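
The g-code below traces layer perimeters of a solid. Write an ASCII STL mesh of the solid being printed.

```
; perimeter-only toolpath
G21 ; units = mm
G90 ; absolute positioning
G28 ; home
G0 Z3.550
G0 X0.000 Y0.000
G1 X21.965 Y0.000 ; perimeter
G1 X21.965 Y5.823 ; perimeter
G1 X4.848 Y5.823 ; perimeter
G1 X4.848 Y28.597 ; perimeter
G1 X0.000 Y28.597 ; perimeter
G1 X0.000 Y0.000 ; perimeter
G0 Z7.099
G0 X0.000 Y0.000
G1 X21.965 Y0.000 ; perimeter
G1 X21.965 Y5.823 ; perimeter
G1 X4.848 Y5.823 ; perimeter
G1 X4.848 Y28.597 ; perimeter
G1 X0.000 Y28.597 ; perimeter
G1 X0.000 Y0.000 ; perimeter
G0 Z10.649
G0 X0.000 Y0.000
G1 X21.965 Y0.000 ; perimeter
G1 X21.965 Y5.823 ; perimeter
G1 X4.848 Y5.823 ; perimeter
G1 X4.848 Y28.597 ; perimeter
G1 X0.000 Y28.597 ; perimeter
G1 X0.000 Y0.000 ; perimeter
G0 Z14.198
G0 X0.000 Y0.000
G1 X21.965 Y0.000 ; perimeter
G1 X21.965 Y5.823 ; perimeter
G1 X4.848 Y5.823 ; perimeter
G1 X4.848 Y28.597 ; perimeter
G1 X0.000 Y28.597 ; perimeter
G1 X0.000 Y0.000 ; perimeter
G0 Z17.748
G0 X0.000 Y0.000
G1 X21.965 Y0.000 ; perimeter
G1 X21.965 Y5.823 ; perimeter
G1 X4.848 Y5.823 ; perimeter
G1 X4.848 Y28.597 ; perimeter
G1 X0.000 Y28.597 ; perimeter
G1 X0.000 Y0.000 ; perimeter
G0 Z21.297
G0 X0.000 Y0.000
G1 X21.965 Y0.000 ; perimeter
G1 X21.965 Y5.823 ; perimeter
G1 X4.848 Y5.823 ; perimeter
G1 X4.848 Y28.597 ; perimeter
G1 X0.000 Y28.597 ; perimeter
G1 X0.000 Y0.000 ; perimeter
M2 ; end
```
solid part
  facet normal 0.0000 0.0000 -1.0000
    outer loop
      vertex 21.965 5.823 0.000
      vertex 21.965 0.000 0.000
      vertex 0.000 0.000 0.000
    endloop
  endfacet
  facet normal 0.0000 0.0000 -1.0000
    outer loop
      vertex 4.848 5.823 0.000
      vertex 21.965 5.823 0.000
      vertex 0.000 0.000 0.000
    endloop
  endfacet
  facet normal 0.0000 0.0000 -1.0000
    outer loop
      vertex 4.848 28.597 0.000
      vertex 4.848 5.823 0.000
      vertex 0.000 0.000 0.000
    endloop
  endfacet
  facet normal 0.0000 0.0000 -1.0000
    outer loop
      vertex 0.000 28.597 0.000
      vertex 4.848 28.597 0.000
      vertex 0.000 0.000 0.000
    endloop
  endfacet
  facet normal 0.0000 0.0000 1.0000
    outer loop
      vertex 0.000 0.000 21.297
      vertex 21.965 0.000 21.297
      vertex 21.965 5.823 21.297
    endloop
  endfacet
  facet normal 0.0000 0.0000 1.0000
    outer loop
      vertex 0.000 0.000 21.297
      vertex 21.965 5.823 21.297
      vertex 4.848 5.823 21.297
    endloop
  endfacet
  facet normal 0.0000 0.0000 1.0000
    outer loop
      vertex 0.000 0.000 21.297
      vertex 4.848 5.823 21.297
      vertex 4.848 28.597 21.297
    endloop
  endfacet
  facet normal 0.0000 0.0000 1.0000
    outer loop
      vertex 0.000 0.000 21.297
      vertex 4.848 28.597 21.297
      vertex 0.000 28.597 21.297
    endloop
  endfacet
  facet normal 0.0000 -1.0000 0.0000
    outer loop
      vertex 0.000 0.000 0.000
      vertex 21.965 0.000 0.000
      vertex 21.965 0.000 21.297
    endloop
  endfacet
  facet normal 0.0000 -1.0000 0.0000
    outer loop
      vertex 0.000 0.000 0.000
      vertex 21.965 0.000 21.297
      vertex 0.000 0.000 21.297
    endloop
  endfacet
  facet normal 1.0000 0.0000 0.0000
    outer loop
      vertex 21.965 0.000 0.000
      vertex 21.965 5.823 0.000
      vertex 21.965 5.823 21.297
    endloop
  endfacet
  facet normal 1.0000 0.0000 0.0000
    outer loop
      vertex 21.965 0.000 0.000
      vertex 21.965 5.823 21.297
      vertex 21.965 0.000 21.297
    endloop
  endfacet
  facet normal 0.0000 1.0000 0.0000
    outer loop
      vertex 21.965 5.823 0.000
      vertex 4.848 5.823 0.000
      vertex 4.848 5.823 21.297
    endloop
  endfacet
  facet normal 0.0000 1.0000 0.0000
    outer loop
      vertex 21.965 5.823 0.000
      vertex 4.848 5.823 21.297
      vertex 21.965 5.823 21.297
    endloop
  endfacet
  facet normal 1.0000 0.0000 0.0000
    outer loop
      vertex 4.848 5.823 0.000
      vertex 4.848 28.597 0.000
      vertex 4.848 28.597 21.297
    endloop
  endfacet
  facet normal 1.0000 0.0000 0.0000
    outer loop
      vertex 4.848 5.823 0.000
      vertex 4.848 28.597 21.297
      vertex 4.848 5.823 21.297
    endloop
  endfacet
  facet normal 0.0000 1.0000 0.0000
    outer loop
      vertex 4.848 28.597 0.000
      vertex 0.000 28.597 0.000
      vertex 0.000 28.597 21.297
    endloop
  endfacet
  facet normal 0.0000 1.0000 0.0000
    outer loop
      vertex 4.848 28.597 0.000
      vertex 0.000 28.597 21.297
      vertex 4.848 28.597 21.297
    endloop
  endfacet
  facet normal -1.0000 0.0000 0.0000
    outer loop
      vertex 0.000 28.597 0.000
      vertex 0.000 0.000 0.000
      vertex 0.000 0.000 21.297
    endloop
  endfacet
  facet normal -1.0000 0.0000 0.0000
    outer loop
      vertex 0.000 28.597 0.000
      vertex 0.000 0.000 21.297
      vertex 0.000 28.597 21.297
    endloop
  endfacet
endsolid part

The G0 Z moves step by Δz≈3.550 mm. Every layer's G1 loop is the same polygon, so the solid is a straight extrusion of it from z=0 to z≈21.3. Closing with flat bottom and top caps and triangulating gives 20 facets — an L-shaped prism: outer 22 × 28.6 mm, arm thicknesses ≈ 5.82 mm (horizontal) and 4.85 mm (vertical), extruded 21.3 mm in z.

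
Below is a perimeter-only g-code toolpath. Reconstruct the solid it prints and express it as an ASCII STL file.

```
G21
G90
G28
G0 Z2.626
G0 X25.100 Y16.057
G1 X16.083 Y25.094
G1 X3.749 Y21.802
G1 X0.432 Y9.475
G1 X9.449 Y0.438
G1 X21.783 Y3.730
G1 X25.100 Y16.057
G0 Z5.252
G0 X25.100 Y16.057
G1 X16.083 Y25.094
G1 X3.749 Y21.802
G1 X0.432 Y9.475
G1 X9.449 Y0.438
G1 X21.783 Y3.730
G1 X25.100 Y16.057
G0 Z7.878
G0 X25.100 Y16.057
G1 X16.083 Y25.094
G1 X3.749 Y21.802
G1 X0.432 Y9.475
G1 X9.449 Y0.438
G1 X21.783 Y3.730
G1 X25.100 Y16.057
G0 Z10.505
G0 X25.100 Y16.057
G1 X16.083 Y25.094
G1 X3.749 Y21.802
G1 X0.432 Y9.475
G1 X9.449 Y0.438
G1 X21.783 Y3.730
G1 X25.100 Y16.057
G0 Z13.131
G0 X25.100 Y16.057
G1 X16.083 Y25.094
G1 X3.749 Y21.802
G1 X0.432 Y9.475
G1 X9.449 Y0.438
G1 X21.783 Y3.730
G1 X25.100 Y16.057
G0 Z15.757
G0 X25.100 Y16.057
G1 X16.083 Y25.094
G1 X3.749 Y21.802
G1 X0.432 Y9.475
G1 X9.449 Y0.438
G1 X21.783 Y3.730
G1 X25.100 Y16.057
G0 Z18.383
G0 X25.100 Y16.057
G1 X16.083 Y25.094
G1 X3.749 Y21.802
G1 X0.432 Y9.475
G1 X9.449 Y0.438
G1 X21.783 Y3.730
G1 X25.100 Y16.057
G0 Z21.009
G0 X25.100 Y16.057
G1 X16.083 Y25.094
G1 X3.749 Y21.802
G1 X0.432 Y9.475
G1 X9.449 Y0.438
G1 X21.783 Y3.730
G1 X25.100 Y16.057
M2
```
solid part
  facet normal 0.0000 0.0000 -1.0000
    outer loop
      vertex 3.749 21.802 0.000
      vertex 16.083 25.094 0.000
      vertex 25.100 16.057 0.000
    endloop
  endfacet
  facet normal 0.0000 0.0000 -1.0000
    outer loop
      vertex 0.432 9.475 0.000
      vertex 3.749 21.802 0.000
      vertex 25.100 16.057 0.000
    endloop
  endfacet
  facet normal 0.0000 0.0000 -1.0000
    outer loop
      vertex 9.449 0.438 0.000
      vertex 0.432 9.475 0.000
      vertex 25.100 16.057 0.000
    endloop
  endfacet
  facet normal 0.0000 0.0000 -1.0000
    outer loop
      vertex 21.783 3.730 0.000
      vertex 9.449 0.438 0.000
      vertex 25.100 16.057 0.000
    endloop
  endfacet
  facet normal 0.0000 0.0000 1.0000
    outer loop
      vertex 25.100 16.057 21.009
      vertex 16.083 25.094 21.009
      vertex 3.749 21.802 21.009
    endloop
  endfacet
  facet normal 0.0000 0.0000 1.0000
    outer loop
      vertex 25.100 16.057 21.009
      vertex 3.749 21.802 21.009
      vertex 0.432 9.475 21.009
    endloop
  endfacet
  facet normal 0.0000 0.0000 1.0000
    outer loop
      vertex 25.100 16.057 21.009
      vertex 0.432 9.475 21.009
      vertex 9.449 0.438 21.009
    endloop
  endfacet
  facet normal 0.0000 0.0000 1.0000
    outer loop
      vertex 25.100 16.057 21.009
      vertex 9.449 0.438 21.009
      vertex 21.783 3.730 21.009
    endloop
  endfacet
  facet normal 0.7079 0.7063 0.0000
    outer loop
      vertex 25.100 16.057 0.000
      vertex 16.083 25.094 0.000
      vertex 16.083 25.094 21.009
    endloop
  endfacet
  facet normal 0.7079 0.7063 0.0000
    outer loop
      vertex 25.100 16.057 0.000
      vertex 16.083 25.094 21.009
      vertex 25.100 16.057 21.009
    endloop
  endfacet
  facet normal -0.2579 0.9662 0.0000
    outer loop
      vertex 16.083 25.094 0.000
      vertex 3.749 21.802 0.000
      vertex 3.749 21.802 21.009
    endloop
  endfacet
  facet normal -0.2579 0.9662 0.0000
    outer loop
      vertex 16.083 25.094 0.000
      vertex 3.749 21.802 21.009
      vertex 16.083 25.094 21.009
    endloop
  endfacet
  facet normal -0.9657 0.2598 0.0000
    outer loop
      vertex 3.749 21.802 0.000
      vertex 0.432 9.475 0.000
      vertex 0.432 9.475 21.009
    endloop
  endfacet
  facet normal -0.9657 0.2598 0.0000
    outer loop
      vertex 3.749 21.802 0.000
      vertex 0.432 9.475 21.009
      vertex 3.749 21.802 21.009
    endloop
  endfacet
  facet normal -0.7079 -0.7063 0.0000
    outer loop
      vertex 0.432 9.475 0.000
      vertex 9.449 0.438 0.000
      vertex 9.449 0.438 21.009
    endloop
  endfacet
  facet normal -0.7079 -0.7063 0.0000
    outer loop
      vertex 0.432 9.475 0.000
      vertex 9.449 0.438 21.009
      vertex 0.432 9.475 21.009
    endloop
  endfacet
  facet normal 0.2579 -0.9662 0.0000
    outer loop
      vertex 9.449 0.438 0.000
      vertex 21.783 3.730 0.000
      vertex 21.783 3.730 21.009
    endloop
  endfacet
  facet normal 0.2579 -0.9662 0.0000
    outer loop
      vertex 9.449 0.438 0.000
      vertex 21.783 3.730 21.009
      vertex 9.449 0.438 21.009
    endloop
  endfacet
  facet normal 0.9657 -0.2598 0.0000
    outer loop
      vertex 21.783 3.730 0.000
      vertex 25.100 16.057 0.000
      vertex 25.100 16.057 21.009
    endloop
  endfacet
  facet normal 0.9657 -0.2598 0.0000
    outer loop
      vertex 21.783 3.730 0.000
      vertex 25.100 16.057 21.009
      vertex 21.783 3.730 21.009
    endloop
  endfacet
endsolid part

The G0 Z moves step by Δz≈2.626 mm. Every layer's G1 loop is the same polygon, so the solid is a straight extrusion of it from z=0 to z≈21. Closing with flat bottom and top caps and triangulating gives 20 facets — a regular 6-sided prism (a cylinder approximated with 6 flat sides), circumscribed radius ≈ 12.8 mm, height ≈ 21 mm.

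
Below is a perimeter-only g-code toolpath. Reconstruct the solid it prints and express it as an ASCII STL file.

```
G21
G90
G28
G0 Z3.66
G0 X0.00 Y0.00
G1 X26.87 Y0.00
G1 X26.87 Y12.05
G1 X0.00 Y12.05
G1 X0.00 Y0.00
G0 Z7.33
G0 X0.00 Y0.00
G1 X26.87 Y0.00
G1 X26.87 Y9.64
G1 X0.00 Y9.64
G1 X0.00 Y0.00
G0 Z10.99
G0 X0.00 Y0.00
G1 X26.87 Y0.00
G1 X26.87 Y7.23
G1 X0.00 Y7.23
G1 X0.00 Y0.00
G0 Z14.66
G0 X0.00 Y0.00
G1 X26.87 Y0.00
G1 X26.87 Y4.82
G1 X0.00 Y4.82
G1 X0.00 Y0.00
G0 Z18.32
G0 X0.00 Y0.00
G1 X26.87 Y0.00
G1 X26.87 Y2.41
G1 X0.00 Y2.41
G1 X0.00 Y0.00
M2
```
solid part
  facet normal 0.0000 0.0000 -1.0000
    outer loop
      vertex 26.87 14.46 0.00
      vertex 26.87 0.00 0.00
      vertex 0.00 0.00 0.00
    endloop
  endfacet
  facet normal 0.0000 0.0000 -1.0000
    outer loop
      vertex 0.00 14.46 0.00
      vertex 26.87 14.46 0.00
      vertex 0.00 0.00 0.00
    endloop
  endfacet
  facet normal 0.0000 -1.0000 0.0000
    outer loop
      vertex 0.00 0.00 0.00
      vertex 26.87 0.00 0.00
      vertex 26.87 0.00 21.99
    endloop
  endfacet
  facet normal 0.0000 -1.0000 0.0000
    outer loop
      vertex 0.00 0.00 0.00
      vertex 26.87 0.00 21.99
      vertex 0.00 0.00 21.99
    endloop
  endfacet
  facet normal 0.0000 0.8355 0.5494
    outer loop
      vertex 0.00 0.00 21.99
      vertex 26.87 0.00 21.99
      vertex 26.87 14.46 0.00
    endloop
  endfacet
  facet normal 0.0000 0.8355 0.5494
    outer loop
      vertex 0.00 0.00 21.99
      vertex 26.87 14.46 0.00
      vertex 0.00 14.46 0.00
    endloop
  endfacet
  facet normal -1.0000 0.0000 0.0000
    outer loop
      vertex 0.00 0.00 21.99
      vertex 0.00 14.46 0.00
      vertex 0.00 0.00 0.00
    endloop
  endfacet
  facet normal 1.0000 0.0000 0.0000
    outer loop
      vertex 26.87 0.00 0.00
      vertex 26.87 14.46 0.00
      vertex 26.87 0.00 21.99
    endloop
  endfacet
endsolid part

The G0 Z moves step by Δz≈3.66 mm. The G1 loops shrink linearly with z, so the solid tapers from its base footprint up to z≈22. Closing with a flat bottom cap and the tapered top and triangulating gives 8 facets — a wedge (ramp): 26.9 × 14.5 mm base, rising to 22 mm along the y=0 edge and sloping linearly to z=0 at y=14.5.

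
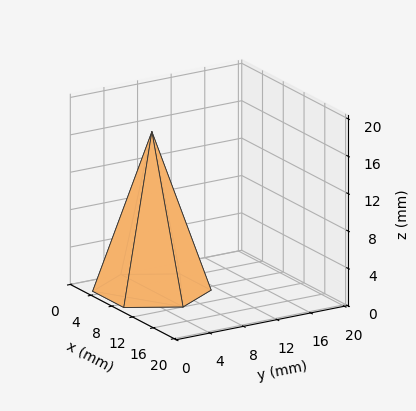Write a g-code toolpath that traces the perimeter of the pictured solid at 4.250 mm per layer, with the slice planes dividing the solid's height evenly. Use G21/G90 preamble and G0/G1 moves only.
Reading the render: the shape is a regular 6-sided pyramid, base circumscribed radius ≈ 6 mm, apex at z ≈ 17 mm (dimensions read to the nearest mm from the axis ticks). For the g-code, the solid's height is divided into equal slices at the stated Δz and each level perimeter traced with G1 moves after a G0 lift.

; perimeter-only toolpath
G21 ; units = mm
G90 ; absolute positioning
G28 ; home
; layer 1
G0 Z4.250
G0 X10.500 Y6.000
G1 X8.250 Y9.897
G1 X3.750 Y9.897
G1 X1.500 Y6.000
G1 X3.750 Y2.103
G1 X8.250 Y2.103
G1 X10.500 Y6.000
; layer 2
G0 Z8.500
G0 X9.000 Y6.000
G1 X7.500 Y8.598
G1 X4.500 Y8.598
G1 X3.000 Y6.000
G1 X4.500 Y3.402
G1 X7.500 Y3.402
G1 X9.000 Y6.000
; layer 3
G0 Z12.750
G0 X7.500 Y6.000
G1 X6.750 Y7.299
G1 X5.250 Y7.299
G1 X4.500 Y6.000
G1 X5.250 Y4.701
G1 X6.750 Y4.701
G1 X7.500 Y6.000
M2 ; end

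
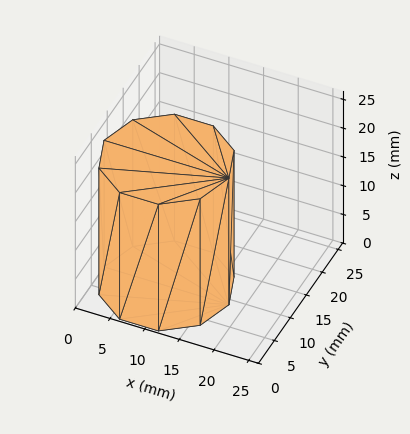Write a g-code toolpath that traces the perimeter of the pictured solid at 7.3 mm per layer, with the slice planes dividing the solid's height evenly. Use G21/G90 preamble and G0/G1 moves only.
Reading the render: the shape is a regular 10-sided prism (a cylinder approximated with 10 flat sides), circumscribed radius ≈ 9 mm, height ≈ 22 mm (dimensions read to the nearest mm from the axis ticks). For the g-code, the solid's height is divided into equal slices at the stated Δz and each level perimeter traced with G1 moves after a G0 lift.

; perimeter-only toolpath
G21 ; units = mm
G90 ; absolute positioning
G28 ; home
; layer 1
G0 Z7.3
G0 X18.0 Y9.0
G1 X16.3 Y14.3
G1 X11.8 Y17.6
G1 X6.2 Y17.6
G1 X1.7 Y14.3
G1 X0.0 Y9.0
G1 X1.7 Y3.7
G1 X6.2 Y0.4
G1 X11.8 Y0.4
G1 X16.3 Y3.7
G1 X18.0 Y9.0
; layer 2
G0 Z14.7
G0 X18.0 Y9.0
G1 X16.3 Y14.3
G1 X11.8 Y17.6
G1 X6.2 Y17.6
G1 X1.7 Y14.3
G1 X0.0 Y9.0
G1 X1.7 Y3.7
G1 X6.2 Y0.4
G1 X11.8 Y0.4
G1 X16.3 Y3.7
G1 X18.0 Y9.0
; layer 3
G0 Z22.0
G0 X18.0 Y9.0
G1 X16.3 Y14.3
G1 X11.8 Y17.6
G1 X6.2 Y17.6
G1 X1.7 Y14.3
G1 X0.0 Y9.0
G1 X1.7 Y3.7
G1 X6.2 Y0.4
G1 X11.8 Y0.4
G1 X16.3 Y3.7
G1 X18.0 Y9.0
M2 ; end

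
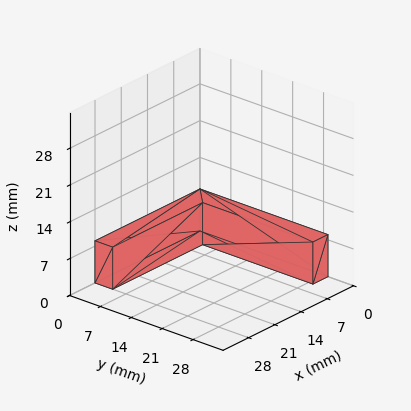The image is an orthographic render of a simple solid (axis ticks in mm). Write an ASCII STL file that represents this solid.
Reading the render: the shape is an L-shaped prism: outer 28 × 29 mm, arm thicknesses ≈ 4 mm (horizontal) and 4 mm (vertical), extruded 8 mm in z (dimensions read to the nearest mm from the axis ticks). For the STL, each face is triangulated and given an outward normal.

solid part
  facet normal 0.0000 0.0000 -1.0000
    outer loop
      vertex 28.0 4.0 0.0
      vertex 28.0 0.0 0.0
      vertex 0.0 0.0 0.0
    endloop
  endfacet
  facet normal 0.0000 0.0000 -1.0000
    outer loop
      vertex 4.0 4.0 0.0
      vertex 28.0 4.0 0.0
      vertex 0.0 0.0 0.0
    endloop
  endfacet
  facet normal 0.0000 0.0000 -1.0000
    outer loop
      vertex 4.0 29.0 0.0
      vertex 4.0 4.0 0.0
      vertex 0.0 0.0 0.0
    endloop
  endfacet
  facet normal 0.0000 0.0000 -1.0000
    outer loop
      vertex 0.0 29.0 0.0
      vertex 4.0 29.0 0.0
      vertex 0.0 0.0 0.0
    endloop
  endfacet
  facet normal 0.0000 0.0000 1.0000
    outer loop
      vertex 0.0 0.0 8.0
      vertex 28.0 0.0 8.0
      vertex 28.0 4.0 8.0
    endloop
  endfacet
  facet normal 0.0000 0.0000 1.0000
    outer loop
      vertex 0.0 0.0 8.0
      vertex 28.0 4.0 8.0
      vertex 4.0 4.0 8.0
    endloop
  endfacet
  facet normal 0.0000 0.0000 1.0000
    outer loop
      vertex 0.0 0.0 8.0
      vertex 4.0 4.0 8.0
      vertex 4.0 29.0 8.0
    endloop
  endfacet
  facet normal 0.0000 0.0000 1.0000
    outer loop
      vertex 0.0 0.0 8.0
      vertex 4.0 29.0 8.0
      vertex 0.0 29.0 8.0
    endloop
  endfacet
  facet normal 0.0000 -1.0000 0.0000
    outer loop
      vertex 0.0 0.0 0.0
      vertex 28.0 0.0 0.0
      vertex 28.0 0.0 8.0
    endloop
  endfacet
  facet normal 0.0000 -1.0000 0.0000
    outer loop
      vertex 0.0 0.0 0.0
      vertex 28.0 0.0 8.0
      vertex 0.0 0.0 8.0
    endloop
  endfacet
  facet normal 1.0000 0.0000 0.0000
    outer loop
      vertex 28.0 0.0 0.0
      vertex 28.0 4.0 0.0
      vertex 28.0 4.0 8.0
    endloop
  endfacet
  facet normal 1.0000 0.0000 0.0000
    outer loop
      vertex 28.0 0.0 0.0
      vertex 28.0 4.0 8.0
      vertex 28.0 0.0 8.0
    endloop
  endfacet
  facet normal 0.0000 1.0000 0.0000
    outer loop
      vertex 28.0 4.0 0.0
      vertex 4.0 4.0 0.0
      vertex 4.0 4.0 8.0
    endloop
  endfacet
  facet normal 0.0000 1.0000 0.0000
    outer loop
      vertex 28.0 4.0 0.0
      vertex 4.0 4.0 8.0
      vertex 28.0 4.0 8.0
    endloop
  endfacet
  facet normal 1.0000 0.0000 0.0000
    outer loop
      vertex 4.0 4.0 0.0
      vertex 4.0 29.0 0.0
      vertex 4.0 29.0 8.0
    endloop
  endfacet
  facet normal 1.0000 0.0000 0.0000
    outer loop
      vertex 4.0 4.0 0.0
      vertex 4.0 29.0 8.0
      vertex 4.0 4.0 8.0
    endloop
  endfacet
  facet normal 0.0000 1.0000 0.0000
    outer loop
      vertex 4.0 29.0 0.0
      vertex 0.0 29.0 0.0
      vertex 0.0 29.0 8.0
    endloop
  endfacet
  facet normal 0.0000 1.0000 0.0000
    outer loop
      vertex 4.0 29.0 0.0
      vertex 0.0 29.0 8.0
      vertex 4.0 29.0 8.0
    endloop
  endfacet
  facet normal -1.0000 0.0000 0.0000
    outer loop
      vertex 0.0 29.0 0.0
      vertex 0.0 0.0 0.0
      vertex 0.0 0.0 8.0
    endloop
  endfacet
  facet normal -1.0000 0.0000 0.0000
    outer loop
      vertex 0.0 29.0 0.0
      vertex 0.0 0.0 8.0
      vertex 0.0 29.0 8.0
    endloop
  endfacet
endsolid part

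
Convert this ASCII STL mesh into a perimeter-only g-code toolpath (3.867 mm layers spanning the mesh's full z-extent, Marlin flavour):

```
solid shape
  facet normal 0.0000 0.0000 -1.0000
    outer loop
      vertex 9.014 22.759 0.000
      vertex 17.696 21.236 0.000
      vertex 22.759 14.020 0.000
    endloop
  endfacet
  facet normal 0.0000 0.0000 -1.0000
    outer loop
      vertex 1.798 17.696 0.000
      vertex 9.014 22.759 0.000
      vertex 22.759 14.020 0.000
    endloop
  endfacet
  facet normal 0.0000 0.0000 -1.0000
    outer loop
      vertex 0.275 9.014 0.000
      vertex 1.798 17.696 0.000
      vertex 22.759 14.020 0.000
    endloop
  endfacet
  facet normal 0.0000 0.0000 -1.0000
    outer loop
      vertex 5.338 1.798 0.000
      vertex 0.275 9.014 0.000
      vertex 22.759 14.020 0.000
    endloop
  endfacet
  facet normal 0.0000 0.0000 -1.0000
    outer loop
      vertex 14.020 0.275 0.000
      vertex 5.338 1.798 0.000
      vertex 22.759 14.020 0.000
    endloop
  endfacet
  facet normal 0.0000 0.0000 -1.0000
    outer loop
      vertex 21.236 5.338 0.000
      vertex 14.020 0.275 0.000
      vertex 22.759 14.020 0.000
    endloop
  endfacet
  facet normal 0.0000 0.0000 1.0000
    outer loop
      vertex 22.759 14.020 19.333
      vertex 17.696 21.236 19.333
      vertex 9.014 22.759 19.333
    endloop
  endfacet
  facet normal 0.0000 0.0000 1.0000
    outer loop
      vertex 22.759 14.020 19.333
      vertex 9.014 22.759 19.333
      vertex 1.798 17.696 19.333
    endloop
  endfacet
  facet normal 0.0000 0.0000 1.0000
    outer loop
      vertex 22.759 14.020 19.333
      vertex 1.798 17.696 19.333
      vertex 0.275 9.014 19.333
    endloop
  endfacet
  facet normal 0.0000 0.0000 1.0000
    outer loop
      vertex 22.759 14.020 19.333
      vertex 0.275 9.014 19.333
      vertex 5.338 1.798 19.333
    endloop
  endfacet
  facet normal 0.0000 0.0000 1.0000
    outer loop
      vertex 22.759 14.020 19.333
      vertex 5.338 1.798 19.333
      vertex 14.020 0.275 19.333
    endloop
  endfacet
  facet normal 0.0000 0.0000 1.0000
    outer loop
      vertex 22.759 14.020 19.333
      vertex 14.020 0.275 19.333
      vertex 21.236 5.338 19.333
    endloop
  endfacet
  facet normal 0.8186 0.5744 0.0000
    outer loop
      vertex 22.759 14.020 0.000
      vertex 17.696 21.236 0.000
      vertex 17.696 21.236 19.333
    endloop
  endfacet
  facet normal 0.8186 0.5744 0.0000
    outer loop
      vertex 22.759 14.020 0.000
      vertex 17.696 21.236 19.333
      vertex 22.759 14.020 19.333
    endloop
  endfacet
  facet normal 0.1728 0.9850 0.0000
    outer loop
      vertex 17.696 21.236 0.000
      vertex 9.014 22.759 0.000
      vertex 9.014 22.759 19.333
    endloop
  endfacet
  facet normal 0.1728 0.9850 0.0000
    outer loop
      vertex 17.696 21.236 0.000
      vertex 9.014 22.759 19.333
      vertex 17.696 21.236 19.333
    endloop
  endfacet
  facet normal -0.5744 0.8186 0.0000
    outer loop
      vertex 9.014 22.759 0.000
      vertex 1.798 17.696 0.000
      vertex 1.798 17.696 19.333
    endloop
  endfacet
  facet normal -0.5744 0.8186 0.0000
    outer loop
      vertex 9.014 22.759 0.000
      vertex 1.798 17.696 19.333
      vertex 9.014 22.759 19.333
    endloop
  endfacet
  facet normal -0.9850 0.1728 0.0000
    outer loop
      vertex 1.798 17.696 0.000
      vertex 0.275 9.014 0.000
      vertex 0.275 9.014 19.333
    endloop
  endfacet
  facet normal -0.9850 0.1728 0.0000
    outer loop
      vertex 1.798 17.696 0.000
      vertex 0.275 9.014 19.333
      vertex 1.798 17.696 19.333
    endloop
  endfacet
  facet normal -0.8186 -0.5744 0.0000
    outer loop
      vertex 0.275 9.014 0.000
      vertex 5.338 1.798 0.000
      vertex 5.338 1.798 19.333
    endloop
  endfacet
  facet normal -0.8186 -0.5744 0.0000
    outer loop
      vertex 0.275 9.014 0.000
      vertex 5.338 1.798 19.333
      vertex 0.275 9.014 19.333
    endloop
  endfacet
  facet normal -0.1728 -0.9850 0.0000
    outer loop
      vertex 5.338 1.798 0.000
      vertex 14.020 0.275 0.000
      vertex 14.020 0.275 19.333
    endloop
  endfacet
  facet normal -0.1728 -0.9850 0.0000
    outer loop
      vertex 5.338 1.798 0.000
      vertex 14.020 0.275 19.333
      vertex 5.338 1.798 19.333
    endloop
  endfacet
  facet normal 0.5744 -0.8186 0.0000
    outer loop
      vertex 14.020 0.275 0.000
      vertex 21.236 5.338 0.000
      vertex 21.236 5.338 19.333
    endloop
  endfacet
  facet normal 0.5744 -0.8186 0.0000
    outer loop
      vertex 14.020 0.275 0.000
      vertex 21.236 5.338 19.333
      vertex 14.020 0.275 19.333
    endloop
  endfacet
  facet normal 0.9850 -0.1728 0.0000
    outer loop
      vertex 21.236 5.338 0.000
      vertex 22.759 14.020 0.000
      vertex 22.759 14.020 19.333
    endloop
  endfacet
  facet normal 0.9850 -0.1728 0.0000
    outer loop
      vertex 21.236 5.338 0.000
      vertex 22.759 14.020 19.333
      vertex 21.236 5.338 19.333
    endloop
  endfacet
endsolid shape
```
; perimeter-only toolpath
G21 ; units = mm
G90 ; absolute positioning
G28 ; home
; layer 1
G0 Z3.867
G0 X22.759 Y14.020
G1 X17.696 Y21.236
G1 X9.014 Y22.759
G1 X1.798 Y17.696
G1 X0.275 Y9.014
G1 X5.338 Y1.798
G1 X14.020 Y0.275
G1 X21.236 Y5.338
G1 X22.759 Y14.020
; layer 2
G0 Z7.733
G0 X22.759 Y14.020
G1 X17.696 Y21.236
G1 X9.014 Y22.759
G1 X1.798 Y17.696
G1 X0.275 Y9.014
G1 X5.338 Y1.798
G1 X14.020 Y0.275
G1 X21.236 Y5.338
G1 X22.759 Y14.020
; layer 3
G0 Z11.600
G0 X22.759 Y14.020
G1 X17.696 Y21.236
G1 X9.014 Y22.759
G1 X1.798 Y17.696
G1 X0.275 Y9.014
G1 X5.338 Y1.798
G1 X14.020 Y0.275
G1 X21.236 Y5.338
G1 X22.759 Y14.020
; layer 4
G0 Z15.466
G0 X22.759 Y14.020
G1 X17.696 Y21.236
G1 X9.014 Y22.759
G1 X1.798 Y17.696
G1 X0.275 Y9.014
G1 X5.338 Y1.798
G1 X14.020 Y0.275
G1 X21.236 Y5.338
G1 X22.759 Y14.020
; layer 5
G0 Z19.333
G0 X22.759 Y14.020
G1 X17.696 Y21.236
G1 X9.014 Y22.759
G1 X1.798 Y17.696
G1 X0.275 Y9.014
G1 X5.338 Y1.798
G1 X14.020 Y0.275
G1 X21.236 Y5.338
G1 X22.759 Y14.020
M2 ; end

The solid is a regular 8-sided prism (a cylinder approximated with 8 flat sides), circumscribed radius ≈ 11.5 mm, height ≈ 19.3 mm. Slicing at Δz = 3.867 mm — 5 equal slices spanning the solid's height, so layer i sits at z = i·h/5 — gives 5 non-empty perimeters. Each is a 8-segment closed polygon; G0 lifts to the layer z and rapids to the start vertex, then G1 traces the edges.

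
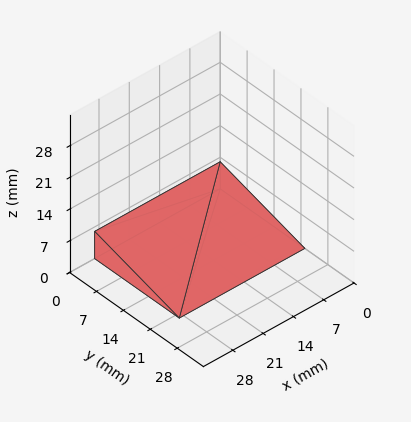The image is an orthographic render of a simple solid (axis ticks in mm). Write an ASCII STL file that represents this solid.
Reading the render: the shape is a wedge (ramp): 29 × 22 mm base, rising to 6 mm along the y=0 edge and sloping linearly to z=0 at y=22 (dimensions read to the nearest mm from the axis ticks). For the STL, each face is triangulated and given an outward normal.

solid part
  facet normal 0.0000 0.0000 -1.0000
    outer loop
      vertex 29.000 22.000 0.000
      vertex 29.000 0.000 0.000
      vertex 0.000 0.000 0.000
    endloop
  endfacet
  facet normal 0.0000 0.0000 -1.0000
    outer loop
      vertex 0.000 22.000 0.000
      vertex 29.000 22.000 0.000
      vertex 0.000 0.000 0.000
    endloop
  endfacet
  facet normal 0.0000 -1.0000 0.0000
    outer loop
      vertex 0.000 0.000 0.000
      vertex 29.000 0.000 0.000
      vertex 29.000 0.000 6.000
    endloop
  endfacet
  facet normal 0.0000 -1.0000 0.0000
    outer loop
      vertex 0.000 0.000 0.000
      vertex 29.000 0.000 6.000
      vertex 0.000 0.000 6.000
    endloop
  endfacet
  facet normal 0.0000 0.2631 0.9648
    outer loop
      vertex 0.000 0.000 6.000
      vertex 29.000 0.000 6.000
      vertex 29.000 22.000 0.000
    endloop
  endfacet
  facet normal 0.0000 0.2631 0.9648
    outer loop
      vertex 0.000 0.000 6.000
      vertex 29.000 22.000 0.000
      vertex 0.000 22.000 0.000
    endloop
  endfacet
  facet normal -1.0000 0.0000 0.0000
    outer loop
      vertex 0.000 0.000 6.000
      vertex 0.000 22.000 0.000
      vertex 0.000 0.000 0.000
    endloop
  endfacet
  facet normal 1.0000 0.0000 0.0000
    outer loop
      vertex 29.000 0.000 0.000
      vertex 29.000 22.000 0.000
      vertex 29.000 0.000 6.000
    endloop
  endfacet
endsolid part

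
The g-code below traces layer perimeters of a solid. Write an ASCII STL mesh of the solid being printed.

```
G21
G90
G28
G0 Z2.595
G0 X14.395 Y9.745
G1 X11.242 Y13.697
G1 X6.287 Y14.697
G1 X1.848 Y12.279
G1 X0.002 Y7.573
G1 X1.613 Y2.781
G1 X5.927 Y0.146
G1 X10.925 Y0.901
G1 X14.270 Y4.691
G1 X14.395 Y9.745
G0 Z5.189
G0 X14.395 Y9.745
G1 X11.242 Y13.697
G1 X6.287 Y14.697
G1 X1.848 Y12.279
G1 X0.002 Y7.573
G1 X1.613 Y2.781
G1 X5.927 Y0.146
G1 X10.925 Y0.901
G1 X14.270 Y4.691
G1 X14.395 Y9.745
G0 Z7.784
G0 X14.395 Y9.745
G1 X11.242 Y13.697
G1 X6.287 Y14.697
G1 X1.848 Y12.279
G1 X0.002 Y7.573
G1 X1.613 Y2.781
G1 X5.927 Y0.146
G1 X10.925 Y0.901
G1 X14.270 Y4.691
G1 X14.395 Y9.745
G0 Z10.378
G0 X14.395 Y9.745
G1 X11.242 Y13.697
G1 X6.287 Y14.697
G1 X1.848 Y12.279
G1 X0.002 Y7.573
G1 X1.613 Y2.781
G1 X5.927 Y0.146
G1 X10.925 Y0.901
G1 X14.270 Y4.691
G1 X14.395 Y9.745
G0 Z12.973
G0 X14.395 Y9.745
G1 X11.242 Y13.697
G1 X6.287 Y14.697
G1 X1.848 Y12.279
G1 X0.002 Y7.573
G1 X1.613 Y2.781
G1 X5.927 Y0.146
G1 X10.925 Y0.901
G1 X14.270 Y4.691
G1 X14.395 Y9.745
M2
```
solid part
  facet normal 0.0000 0.0000 -1.0000
    outer loop
      vertex 6.287 14.697 0.000
      vertex 11.242 13.697 0.000
      vertex 14.395 9.745 0.000
    endloop
  endfacet
  facet normal 0.0000 0.0000 -1.0000
    outer loop
      vertex 1.848 12.279 0.000
      vertex 6.287 14.697 0.000
      vertex 14.395 9.745 0.000
    endloop
  endfacet
  facet normal 0.0000 0.0000 -1.0000
    outer loop
      vertex 0.002 7.573 0.000
      vertex 1.848 12.279 0.000
      vertex 14.395 9.745 0.000
    endloop
  endfacet
  facet normal 0.0000 0.0000 -1.0000
    outer loop
      vertex 1.613 2.781 0.000
      vertex 0.002 7.573 0.000
      vertex 14.395 9.745 0.000
    endloop
  endfacet
  facet normal 0.0000 0.0000 -1.0000
    outer loop
      vertex 5.927 0.146 0.000
      vertex 1.613 2.781 0.000
      vertex 14.395 9.745 0.000
    endloop
  endfacet
  facet normal 0.0000 0.0000 -1.0000
    outer loop
      vertex 10.925 0.901 0.000
      vertex 5.927 0.146 0.000
      vertex 14.395 9.745 0.000
    endloop
  endfacet
  facet normal 0.0000 0.0000 -1.0000
    outer loop
      vertex 14.270 4.691 0.000
      vertex 10.925 0.901 0.000
      vertex 14.395 9.745 0.000
    endloop
  endfacet
  facet normal 0.0000 0.0000 1.0000
    outer loop
      vertex 14.395 9.745 12.973
      vertex 11.242 13.697 12.973
      vertex 6.287 14.697 12.973
    endloop
  endfacet
  facet normal 0.0000 0.0000 1.0000
    outer loop
      vertex 14.395 9.745 12.973
      vertex 6.287 14.697 12.973
      vertex 1.848 12.279 12.973
    endloop
  endfacet
  facet normal 0.0000 0.0000 1.0000
    outer loop
      vertex 14.395 9.745 12.973
      vertex 1.848 12.279 12.973
      vertex 0.002 7.573 12.973
    endloop
  endfacet
  facet normal 0.0000 0.0000 1.0000
    outer loop
      vertex 14.395 9.745 12.973
      vertex 0.002 7.573 12.973
      vertex 1.613 2.781 12.973
    endloop
  endfacet
  facet normal 0.0000 0.0000 1.0000
    outer loop
      vertex 14.395 9.745 12.973
      vertex 1.613 2.781 12.973
      vertex 5.927 0.146 12.973
    endloop
  endfacet
  facet normal 0.0000 0.0000 1.0000
    outer loop
      vertex 14.395 9.745 12.973
      vertex 5.927 0.146 12.973
      vertex 10.925 0.901 12.973
    endloop
  endfacet
  facet normal 0.0000 0.0000 1.0000
    outer loop
      vertex 14.395 9.745 12.973
      vertex 10.925 0.901 12.973
      vertex 14.270 4.691 12.973
    endloop
  endfacet
  facet normal 0.7817 0.6237 0.0000
    outer loop
      vertex 14.395 9.745 0.000
      vertex 11.242 13.697 0.000
      vertex 11.242 13.697 12.973
    endloop
  endfacet
  facet normal 0.7817 0.6237 0.0000
    outer loop
      vertex 14.395 9.745 0.000
      vertex 11.242 13.697 12.973
      vertex 14.395 9.745 12.973
    endloop
  endfacet
  facet normal 0.1978 0.9802 0.0000
    outer loop
      vertex 11.242 13.697 0.000
      vertex 6.287 14.697 0.000
      vertex 6.287 14.697 12.973
    endloop
  endfacet
  facet normal 0.1978 0.9802 0.0000
    outer loop
      vertex 11.242 13.697 0.000
      vertex 6.287 14.697 12.973
      vertex 11.242 13.697 12.973
    endloop
  endfacet
  facet normal -0.4784 0.8782 0.0000
    outer loop
      vertex 6.287 14.697 0.000
      vertex 1.848 12.279 0.000
      vertex 1.848 12.279 12.973
    endloop
  endfacet
  facet normal -0.4784 0.8782 0.0000
    outer loop
      vertex 6.287 14.697 0.000
      vertex 1.848 12.279 12.973
      vertex 6.287 14.697 12.973
    endloop
  endfacet
  facet normal -0.9309 0.3652 0.0000
    outer loop
      vertex 1.848 12.279 0.000
      vertex 0.002 7.573 0.000
      vertex 0.002 7.573 12.973
    endloop
  endfacet
  facet normal -0.9309 0.3652 0.0000
    outer loop
      vertex 1.848 12.279 0.000
      vertex 0.002 7.573 12.973
      vertex 1.848 12.279 12.973
    endloop
  endfacet
  facet normal -0.9479 -0.3187 0.0000
    outer loop
      vertex 0.002 7.573 0.000
      vertex 1.613 2.781 0.000
      vertex 1.613 2.781 12.973
    endloop
  endfacet
  facet normal -0.9479 -0.3187 0.0000
    outer loop
      vertex 0.002 7.573 0.000
      vertex 1.613 2.781 12.973
      vertex 0.002 7.573 12.973
    endloop
  endfacet
  facet normal -0.5213 -0.8534 0.0000
    outer loop
      vertex 1.613 2.781 0.000
      vertex 5.927 0.146 0.000
      vertex 5.927 0.146 12.973
    endloop
  endfacet
  facet normal -0.5213 -0.8534 0.0000
    outer loop
      vertex 1.613 2.781 0.000
      vertex 5.927 0.146 12.973
      vertex 1.613 2.781 12.973
    endloop
  endfacet
  facet normal 0.1494 -0.9888 0.0000
    outer loop
      vertex 5.927 0.146 0.000
      vertex 10.925 0.901 0.000
      vertex 10.925 0.901 12.973
    endloop
  endfacet
  facet normal 0.1494 -0.9888 0.0000
    outer loop
      vertex 5.927 0.146 0.000
      vertex 10.925 0.901 12.973
      vertex 5.927 0.146 12.973
    endloop
  endfacet
  facet normal 0.7498 -0.6617 0.0000
    outer loop
      vertex 10.925 0.901 0.000
      vertex 14.270 4.691 0.000
      vertex 14.270 4.691 12.973
    endloop
  endfacet
  facet normal 0.7498 -0.6617 0.0000
    outer loop
      vertex 10.925 0.901 0.000
      vertex 14.270 4.691 12.973
      vertex 10.925 0.901 12.973
    endloop
  endfacet
  facet normal 0.9997 -0.0247 0.0000
    outer loop
      vertex 14.270 4.691 0.000
      vertex 14.395 9.745 0.000
      vertex 14.395 9.745 12.973
    endloop
  endfacet
  facet normal 0.9997 -0.0247 0.0000
    outer loop
      vertex 14.270 4.691 0.000
      vertex 14.395 9.745 12.973
      vertex 14.270 4.691 12.973
    endloop
  endfacet
endsolid part

The G0 Z moves step by Δz≈2.595 mm. Every layer's G1 loop is the same polygon, so the solid is a straight extrusion of it from z=0 to z≈13. Closing with flat bottom and top caps and triangulating gives 32 facets — a regular 9-sided prism (a cylinder approximated with 9 flat sides), circumscribed radius ≈ 7.39 mm, height ≈ 13 mm.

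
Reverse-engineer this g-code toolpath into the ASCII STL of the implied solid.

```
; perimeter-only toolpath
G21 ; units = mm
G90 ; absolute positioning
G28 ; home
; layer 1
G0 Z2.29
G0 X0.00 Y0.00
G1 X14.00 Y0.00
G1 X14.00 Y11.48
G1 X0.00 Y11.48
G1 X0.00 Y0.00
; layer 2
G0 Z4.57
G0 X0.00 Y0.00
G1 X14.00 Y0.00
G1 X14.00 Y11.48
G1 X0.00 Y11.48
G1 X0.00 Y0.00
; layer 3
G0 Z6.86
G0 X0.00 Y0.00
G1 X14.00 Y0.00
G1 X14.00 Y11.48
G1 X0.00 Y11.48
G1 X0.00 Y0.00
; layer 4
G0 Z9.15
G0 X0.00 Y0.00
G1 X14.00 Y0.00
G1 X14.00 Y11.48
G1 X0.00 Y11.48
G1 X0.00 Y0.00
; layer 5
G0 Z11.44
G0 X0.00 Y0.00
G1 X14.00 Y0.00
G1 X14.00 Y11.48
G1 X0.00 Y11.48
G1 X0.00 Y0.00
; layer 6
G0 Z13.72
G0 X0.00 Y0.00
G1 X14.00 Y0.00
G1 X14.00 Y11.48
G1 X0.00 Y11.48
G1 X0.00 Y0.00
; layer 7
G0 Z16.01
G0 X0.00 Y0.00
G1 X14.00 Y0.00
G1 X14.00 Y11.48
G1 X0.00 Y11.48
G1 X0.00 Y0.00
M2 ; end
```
solid part
  facet normal 0.0000 0.0000 -1.0000
    outer loop
      vertex 14.00 11.48 0.00
      vertex 14.00 0.00 0.00
      vertex 0.00 0.00 0.00
    endloop
  endfacet
  facet normal 0.0000 0.0000 -1.0000
    outer loop
      vertex 0.00 11.48 0.00
      vertex 14.00 11.48 0.00
      vertex 0.00 0.00 0.00
    endloop
  endfacet
  facet normal 0.0000 0.0000 1.0000
    outer loop
      vertex 0.00 0.00 16.01
      vertex 14.00 0.00 16.01
      vertex 14.00 11.48 16.01
    endloop
  endfacet
  facet normal 0.0000 0.0000 1.0000
    outer loop
      vertex 0.00 0.00 16.01
      vertex 14.00 11.48 16.01
      vertex 0.00 11.48 16.01
    endloop
  endfacet
  facet normal 0.0000 -1.0000 0.0000
    outer loop
      vertex 0.00 0.00 0.00
      vertex 14.00 0.00 0.00
      vertex 14.00 0.00 16.01
    endloop
  endfacet
  facet normal 0.0000 -1.0000 0.0000
    outer loop
      vertex 0.00 0.00 0.00
      vertex 14.00 0.00 16.01
      vertex 0.00 0.00 16.01
    endloop
  endfacet
  facet normal 0.0000 1.0000 0.0000
    outer loop
      vertex 14.00 11.48 16.01
      vertex 14.00 11.48 0.00
      vertex 0.00 11.48 0.00
    endloop
  endfacet
  facet normal 0.0000 1.0000 0.0000
    outer loop
      vertex 0.00 11.48 16.01
      vertex 14.00 11.48 16.01
      vertex 0.00 11.48 0.00
    endloop
  endfacet
  facet normal -1.0000 0.0000 0.0000
    outer loop
      vertex 0.00 11.48 16.01
      vertex 0.00 11.48 0.00
      vertex 0.00 0.00 0.00
    endloop
  endfacet
  facet normal -1.0000 0.0000 0.0000
    outer loop
      vertex 0.00 0.00 16.01
      vertex 0.00 11.48 16.01
      vertex 0.00 0.00 0.00
    endloop
  endfacet
  facet normal 1.0000 0.0000 0.0000
    outer loop
      vertex 14.00 0.00 0.00
      vertex 14.00 11.48 0.00
      vertex 14.00 11.48 16.01
    endloop
  endfacet
  facet normal 1.0000 0.0000 0.0000
    outer loop
      vertex 14.00 0.00 0.00
      vertex 14.00 11.48 16.01
      vertex 14.00 0.00 16.01
    endloop
  endfacet
endsolid part

The G0 Z moves step by Δz≈2.29 mm. Every layer's G1 loop is the same polygon, so the solid is a straight extrusion of it from z=0 to z≈16. Closing with flat bottom and top caps and triangulating gives 12 facets — a rectangular box, roughly 14 × 11.5 mm footprint and 16 mm tall.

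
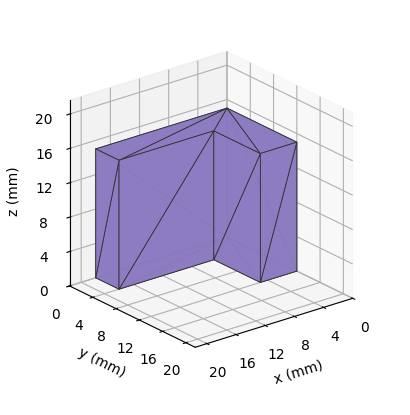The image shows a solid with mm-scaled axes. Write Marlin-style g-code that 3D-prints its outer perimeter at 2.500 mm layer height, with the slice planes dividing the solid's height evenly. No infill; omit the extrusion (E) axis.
Reading the render: the shape is an L-shaped prism: outer 18 × 12 mm, arm thicknesses ≈ 4 mm (horizontal) and 5 mm (vertical), extruded 15 mm in z (dimensions read to the nearest mm from the axis ticks). For the g-code, the solid's height is divided into equal slices at the stated Δz and each level perimeter traced with G1 moves after a G0 lift.

; perimeter-only toolpath
G21 ; units = mm
G90 ; absolute positioning
G28 ; home
; layer 1
G0 Z2.500
G0 X0.000 Y0.000
G1 X18.000 Y0.000
G1 X18.000 Y4.000
G1 X5.000 Y4.000
G1 X5.000 Y12.000
G1 X0.000 Y12.000
G1 X0.000 Y0.000
; layer 2
G0 Z5.000
G0 X0.000 Y0.000
G1 X18.000 Y0.000
G1 X18.000 Y4.000
G1 X5.000 Y4.000
G1 X5.000 Y12.000
G1 X0.000 Y12.000
G1 X0.000 Y0.000
; layer 3
G0 Z7.500
G0 X0.000 Y0.000
G1 X18.000 Y0.000
G1 X18.000 Y4.000
G1 X5.000 Y4.000
G1 X5.000 Y12.000
G1 X0.000 Y12.000
G1 X0.000 Y0.000
; layer 4
G0 Z10.000
G0 X0.000 Y0.000
G1 X18.000 Y0.000
G1 X18.000 Y4.000
G1 X5.000 Y4.000
G1 X5.000 Y12.000
G1 X0.000 Y12.000
G1 X0.000 Y0.000
; layer 5
G0 Z12.500
G0 X0.000 Y0.000
G1 X18.000 Y0.000
G1 X18.000 Y4.000
G1 X5.000 Y4.000
G1 X5.000 Y12.000
G1 X0.000 Y12.000
G1 X0.000 Y0.000
; layer 6
G0 Z15.000
G0 X0.000 Y0.000
G1 X18.000 Y0.000
G1 X18.000 Y4.000
G1 X5.000 Y4.000
G1 X5.000 Y12.000
G1 X0.000 Y12.000
G1 X0.000 Y0.000
M2 ; end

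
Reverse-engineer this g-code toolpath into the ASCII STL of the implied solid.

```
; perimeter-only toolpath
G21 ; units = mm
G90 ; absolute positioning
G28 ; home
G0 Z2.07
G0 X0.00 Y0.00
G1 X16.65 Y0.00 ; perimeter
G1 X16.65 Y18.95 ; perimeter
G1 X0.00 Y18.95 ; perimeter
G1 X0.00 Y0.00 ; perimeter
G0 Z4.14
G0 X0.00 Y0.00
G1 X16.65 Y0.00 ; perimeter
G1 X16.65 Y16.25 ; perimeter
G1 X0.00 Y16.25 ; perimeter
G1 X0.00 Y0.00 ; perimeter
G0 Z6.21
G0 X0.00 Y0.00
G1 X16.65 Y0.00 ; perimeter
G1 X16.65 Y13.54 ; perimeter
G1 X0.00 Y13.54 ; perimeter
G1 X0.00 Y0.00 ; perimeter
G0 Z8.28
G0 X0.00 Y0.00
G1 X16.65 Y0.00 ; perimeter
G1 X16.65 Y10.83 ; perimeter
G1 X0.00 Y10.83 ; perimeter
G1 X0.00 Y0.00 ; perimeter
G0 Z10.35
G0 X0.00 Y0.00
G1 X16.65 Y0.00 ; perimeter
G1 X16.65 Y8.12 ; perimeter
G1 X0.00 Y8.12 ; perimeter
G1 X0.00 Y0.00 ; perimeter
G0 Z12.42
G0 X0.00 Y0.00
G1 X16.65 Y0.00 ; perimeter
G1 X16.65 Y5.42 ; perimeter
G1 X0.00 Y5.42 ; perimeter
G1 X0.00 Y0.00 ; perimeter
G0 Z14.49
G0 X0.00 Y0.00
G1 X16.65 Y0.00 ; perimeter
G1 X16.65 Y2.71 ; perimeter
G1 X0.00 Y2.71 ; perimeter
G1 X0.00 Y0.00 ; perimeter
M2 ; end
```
solid part
  facet normal 0.0000 0.0000 -1.0000
    outer loop
      vertex 16.65 21.66 0.00
      vertex 16.65 0.00 0.00
      vertex 0.00 0.00 0.00
    endloop
  endfacet
  facet normal 0.0000 0.0000 -1.0000
    outer loop
      vertex 0.00 21.66 0.00
      vertex 16.65 21.66 0.00
      vertex 0.00 0.00 0.00
    endloop
  endfacet
  facet normal 0.0000 -1.0000 0.0000
    outer loop
      vertex 0.00 0.00 0.00
      vertex 16.65 0.00 0.00
      vertex 16.65 0.00 16.56
    endloop
  endfacet
  facet normal 0.0000 -1.0000 0.0000
    outer loop
      vertex 0.00 0.00 0.00
      vertex 16.65 0.00 16.56
      vertex 0.00 0.00 16.56
    endloop
  endfacet
  facet normal 0.0000 0.6074 0.7944
    outer loop
      vertex 0.00 0.00 16.56
      vertex 16.65 0.00 16.56
      vertex 16.65 21.66 0.00
    endloop
  endfacet
  facet normal 0.0000 0.6074 0.7944
    outer loop
      vertex 0.00 0.00 16.56
      vertex 16.65 21.66 0.00
      vertex 0.00 21.66 0.00
    endloop
  endfacet
  facet normal -1.0000 0.0000 0.0000
    outer loop
      vertex 0.00 0.00 16.56
      vertex 0.00 21.66 0.00
      vertex 0.00 0.00 0.00
    endloop
  endfacet
  facet normal 1.0000 0.0000 0.0000
    outer loop
      vertex 16.65 0.00 0.00
      vertex 16.65 21.66 0.00
      vertex 16.65 0.00 16.56
    endloop
  endfacet
endsolid part

The G0 Z moves step by Δz≈2.07 mm. The G1 loops shrink linearly with z, so the solid tapers from its base footprint up to z≈16.6. Closing with a flat bottom cap and the tapered top and triangulating gives 8 facets — a wedge (ramp): 16.6 × 21.7 mm base, rising to 16.6 mm along the y=0 edge and sloping linearly to z=0 at y=21.7.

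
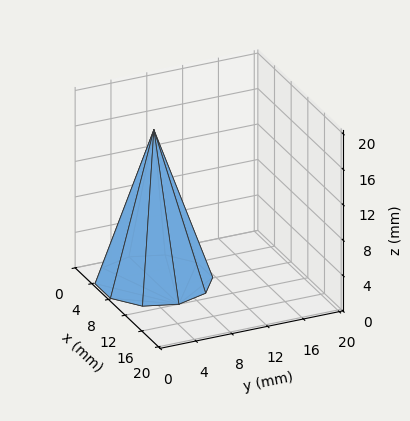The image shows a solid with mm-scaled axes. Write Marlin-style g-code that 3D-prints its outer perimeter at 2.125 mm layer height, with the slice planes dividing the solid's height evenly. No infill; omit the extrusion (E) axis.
Reading the render: the shape is a regular 10-sided pyramid, base circumscribed radius ≈ 6 mm, apex at z ≈ 17 mm (dimensions read to the nearest mm from the axis ticks). For the g-code, the solid's height is divided into equal slices at the stated Δz and each level perimeter traced with G1 moves after a G0 lift.

; perimeter-only toolpath
G21 ; units = mm
G90 ; absolute positioning
G28 ; home
; layer 1
G0 Z2.125
G0 X11.250 Y6.000
G1 X10.247 Y9.086
G1 X7.622 Y10.993
G1 X4.378 Y10.993
G1 X1.753 Y9.086
G1 X0.750 Y6.000
G1 X1.753 Y2.914
G1 X4.378 Y1.007
G1 X7.622 Y1.007
G1 X10.247 Y2.914
G1 X11.250 Y6.000
; layer 2
G0 Z4.250
G0 X10.500 Y6.000
G1 X9.640 Y8.645
G1 X7.391 Y10.279
G1 X4.609 Y10.279
G1 X2.359 Y8.645
G1 X1.500 Y6.000
G1 X2.359 Y3.355
G1 X4.609 Y1.720
G1 X7.391 Y1.720
G1 X9.640 Y3.355
G1 X10.500 Y6.000
; layer 3
G0 Z6.375
G0 X9.750 Y6.000
G1 X9.034 Y8.204
G1 X7.159 Y9.566
G1 X4.841 Y9.566
G1 X2.966 Y8.204
G1 X2.250 Y6.000
G1 X2.966 Y3.796
G1 X4.841 Y2.434
G1 X7.159 Y2.434
G1 X9.034 Y3.796
G1 X9.750 Y6.000
; layer 4
G0 Z8.500
G0 X9.000 Y6.000
G1 X8.427 Y7.763
G1 X6.927 Y8.853
G1 X5.073 Y8.853
G1 X3.573 Y7.763
G1 X3.000 Y6.000
G1 X3.573 Y4.236
G1 X5.073 Y3.147
G1 X6.927 Y3.147
G1 X8.427 Y4.236
G1 X9.000 Y6.000
; layer 5
G0 Z10.625
G0 X8.250 Y6.000
G1 X7.820 Y7.323
G1 X6.695 Y8.140
G1 X5.305 Y8.140
G1 X4.180 Y7.323
G1 X3.750 Y6.000
G1 X4.180 Y4.677
G1 X5.305 Y3.860
G1 X6.695 Y3.860
G1 X7.820 Y4.677
G1 X8.250 Y6.000
; layer 6
G0 Z12.750
G0 X7.500 Y6.000
G1 X7.213 Y6.882
G1 X6.463 Y7.426
G1 X5.537 Y7.426
G1 X4.787 Y6.882
G1 X4.500 Y6.000
G1 X4.787 Y5.118
G1 X5.537 Y4.574
G1 X6.463 Y4.574
G1 X7.213 Y5.118
G1 X7.500 Y6.000
; layer 7
G0 Z14.875
G0 X6.750 Y6.000
G1 X6.607 Y6.441
G1 X6.232 Y6.713
G1 X5.768 Y6.713
G1 X5.393 Y6.441
G1 X5.250 Y6.000
G1 X5.393 Y5.559
G1 X5.768 Y5.287
G1 X6.232 Y5.287
G1 X6.607 Y5.559
G1 X6.750 Y6.000
M2 ; end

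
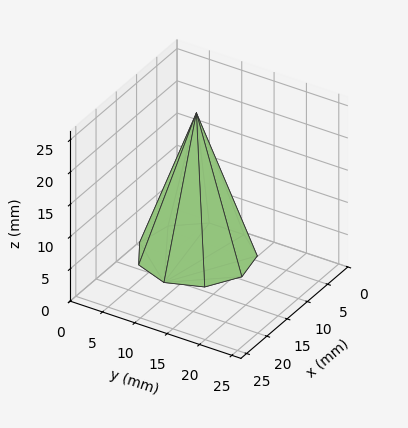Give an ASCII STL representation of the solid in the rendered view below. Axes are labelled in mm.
Reading the render: the shape is a regular 9-sided pyramid, base circumscribed radius ≈ 8 mm, apex at z ≈ 22 mm (dimensions read to the nearest mm from the axis ticks). For the STL, each face is triangulated and given an outward normal.

solid part
  facet normal 0.0000 0.0000 -1.0000
    outer loop
      vertex 9.4 15.9 0.0
      vertex 14.1 13.1 0.0
      vertex 16.0 8.0 0.0
    endloop
  endfacet
  facet normal 0.0000 0.0000 -1.0000
    outer loop
      vertex 4.0 14.9 0.0
      vertex 9.4 15.9 0.0
      vertex 16.0 8.0 0.0
    endloop
  endfacet
  facet normal 0.0000 0.0000 -1.0000
    outer loop
      vertex 0.5 10.7 0.0
      vertex 4.0 14.9 0.0
      vertex 16.0 8.0 0.0
    endloop
  endfacet
  facet normal 0.0000 0.0000 -1.0000
    outer loop
      vertex 0.5 5.3 0.0
      vertex 0.5 10.7 0.0
      vertex 16.0 8.0 0.0
    endloop
  endfacet
  facet normal 0.0000 0.0000 -1.0000
    outer loop
      vertex 4.0 1.1 0.0
      vertex 0.5 5.3 0.0
      vertex 16.0 8.0 0.0
    endloop
  endfacet
  facet normal 0.0000 0.0000 -1.0000
    outer loop
      vertex 9.4 0.1 0.0
      vertex 4.0 1.1 0.0
      vertex 16.0 8.0 0.0
    endloop
  endfacet
  facet normal 0.0000 0.0000 -1.0000
    outer loop
      vertex 14.1 2.9 0.0
      vertex 9.4 0.1 0.0
      vertex 16.0 8.0 0.0
    endloop
  endfacet
  facet normal 0.8870 0.3305 0.3225
    outer loop
      vertex 16.0 8.0 0.0
      vertex 14.1 13.1 0.0
      vertex 8.0 8.0 22.0
    endloop
  endfacet
  facet normal 0.4844 0.8131 0.3228
    outer loop
      vertex 14.1 13.1 0.0
      vertex 9.4 15.9 0.0
      vertex 8.0 8.0 22.0
    endloop
  endfacet
  facet normal -0.1723 0.9305 0.3232
    outer loop
      vertex 9.4 15.9 0.0
      vertex 4.0 14.9 0.0
      vertex 8.0 8.0 22.0
    endloop
  endfacet
  facet normal -0.7272 0.6060 0.3223
    outer loop
      vertex 4.0 14.9 0.0
      vertex 0.5 10.7 0.0
      vertex 8.0 8.0 22.0
    endloop
  endfacet
  facet normal -0.9465 0.0000 0.3227
    outer loop
      vertex 0.5 10.7 0.0
      vertex 0.5 5.3 0.0
      vertex 8.0 8.0 22.0
    endloop
  endfacet
  facet normal -0.7272 -0.6060 0.3223
    outer loop
      vertex 0.5 5.3 0.0
      vertex 4.0 1.1 0.0
      vertex 8.0 8.0 22.0
    endloop
  endfacet
  facet normal -0.1723 -0.9305 0.3232
    outer loop
      vertex 4.0 1.1 0.0
      vertex 9.4 0.1 0.0
      vertex 8.0 8.0 22.0
    endloop
  endfacet
  facet normal 0.4844 -0.8131 0.3228
    outer loop
      vertex 9.4 0.1 0.0
      vertex 14.1 2.9 0.0
      vertex 8.0 8.0 22.0
    endloop
  endfacet
  facet normal 0.8870 -0.3305 0.3225
    outer loop
      vertex 14.1 2.9 0.0
      vertex 16.0 8.0 0.0
      vertex 8.0 8.0 22.0
    endloop
  endfacet
endsolid part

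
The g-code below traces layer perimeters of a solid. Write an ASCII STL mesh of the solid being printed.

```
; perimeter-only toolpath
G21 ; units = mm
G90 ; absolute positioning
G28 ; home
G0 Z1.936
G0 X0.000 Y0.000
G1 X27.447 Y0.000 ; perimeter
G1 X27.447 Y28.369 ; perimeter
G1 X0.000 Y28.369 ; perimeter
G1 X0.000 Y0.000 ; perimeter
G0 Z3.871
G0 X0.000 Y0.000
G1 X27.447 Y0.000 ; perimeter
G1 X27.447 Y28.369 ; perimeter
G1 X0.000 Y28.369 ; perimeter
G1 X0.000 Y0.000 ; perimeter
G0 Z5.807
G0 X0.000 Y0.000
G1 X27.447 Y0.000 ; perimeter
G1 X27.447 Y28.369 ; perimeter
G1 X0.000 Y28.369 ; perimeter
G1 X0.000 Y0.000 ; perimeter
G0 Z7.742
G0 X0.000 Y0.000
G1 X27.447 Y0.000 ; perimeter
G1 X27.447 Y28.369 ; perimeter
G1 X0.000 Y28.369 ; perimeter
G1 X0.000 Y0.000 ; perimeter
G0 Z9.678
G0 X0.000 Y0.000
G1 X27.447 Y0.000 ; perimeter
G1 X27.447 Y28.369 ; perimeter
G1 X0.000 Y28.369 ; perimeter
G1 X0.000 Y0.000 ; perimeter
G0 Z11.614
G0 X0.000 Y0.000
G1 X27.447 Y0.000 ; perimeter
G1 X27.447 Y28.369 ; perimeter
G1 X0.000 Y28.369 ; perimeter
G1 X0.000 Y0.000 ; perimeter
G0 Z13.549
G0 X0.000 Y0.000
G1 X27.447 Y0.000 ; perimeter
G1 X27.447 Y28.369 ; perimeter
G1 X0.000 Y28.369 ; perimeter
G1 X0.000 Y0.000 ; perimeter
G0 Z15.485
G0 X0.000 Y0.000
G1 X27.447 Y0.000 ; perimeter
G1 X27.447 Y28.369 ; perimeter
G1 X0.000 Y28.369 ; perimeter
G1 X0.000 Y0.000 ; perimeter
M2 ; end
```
solid part
  facet normal 0.0000 0.0000 -1.0000
    outer loop
      vertex 27.447 28.369 0.000
      vertex 27.447 0.000 0.000
      vertex 0.000 0.000 0.000
    endloop
  endfacet
  facet normal 0.0000 0.0000 -1.0000
    outer loop
      vertex 0.000 28.369 0.000
      vertex 27.447 28.369 0.000
      vertex 0.000 0.000 0.000
    endloop
  endfacet
  facet normal 0.0000 0.0000 1.0000
    outer loop
      vertex 0.000 0.000 15.485
      vertex 27.447 0.000 15.485
      vertex 27.447 28.369 15.485
    endloop
  endfacet
  facet normal 0.0000 0.0000 1.0000
    outer loop
      vertex 0.000 0.000 15.485
      vertex 27.447 28.369 15.485
      vertex 0.000 28.369 15.485
    endloop
  endfacet
  facet normal 0.0000 -1.0000 0.0000
    outer loop
      vertex 0.000 0.000 0.000
      vertex 27.447 0.000 0.000
      vertex 27.447 0.000 15.485
    endloop
  endfacet
  facet normal 0.0000 -1.0000 0.0000
    outer loop
      vertex 0.000 0.000 0.000
      vertex 27.447 0.000 15.485
      vertex 0.000 0.000 15.485
    endloop
  endfacet
  facet normal 0.0000 1.0000 0.0000
    outer loop
      vertex 27.447 28.369 15.485
      vertex 27.447 28.369 0.000
      vertex 0.000 28.369 0.000
    endloop
  endfacet
  facet normal 0.0000 1.0000 0.0000
    outer loop
      vertex 0.000 28.369 15.485
      vertex 27.447 28.369 15.485
      vertex 0.000 28.369 0.000
    endloop
  endfacet
  facet normal -1.0000 0.0000 0.0000
    outer loop
      vertex 0.000 28.369 15.485
      vertex 0.000 28.369 0.000
      vertex 0.000 0.000 0.000
    endloop
  endfacet
  facet normal -1.0000 0.0000 0.0000
    outer loop
      vertex 0.000 0.000 15.485
      vertex 0.000 28.369 15.485
      vertex 0.000 0.000 0.000
    endloop
  endfacet
  facet normal 1.0000 0.0000 0.0000
    outer loop
      vertex 27.447 0.000 0.000
      vertex 27.447 28.369 0.000
      vertex 27.447 28.369 15.485
    endloop
  endfacet
  facet normal 1.0000 0.0000 0.0000
    outer loop
      vertex 27.447 0.000 0.000
      vertex 27.447 28.369 15.485
      vertex 27.447 0.000 15.485
    endloop
  endfacet
endsolid part

The G0 Z moves step by Δz≈1.936 mm. Every layer's G1 loop is the same polygon, so the solid is a straight extrusion of it from z=0 to z≈15.5. Closing with flat bottom and top caps and triangulating gives 12 facets — a rectangular box, roughly 27.4 × 28.4 mm footprint and 15.5 mm tall.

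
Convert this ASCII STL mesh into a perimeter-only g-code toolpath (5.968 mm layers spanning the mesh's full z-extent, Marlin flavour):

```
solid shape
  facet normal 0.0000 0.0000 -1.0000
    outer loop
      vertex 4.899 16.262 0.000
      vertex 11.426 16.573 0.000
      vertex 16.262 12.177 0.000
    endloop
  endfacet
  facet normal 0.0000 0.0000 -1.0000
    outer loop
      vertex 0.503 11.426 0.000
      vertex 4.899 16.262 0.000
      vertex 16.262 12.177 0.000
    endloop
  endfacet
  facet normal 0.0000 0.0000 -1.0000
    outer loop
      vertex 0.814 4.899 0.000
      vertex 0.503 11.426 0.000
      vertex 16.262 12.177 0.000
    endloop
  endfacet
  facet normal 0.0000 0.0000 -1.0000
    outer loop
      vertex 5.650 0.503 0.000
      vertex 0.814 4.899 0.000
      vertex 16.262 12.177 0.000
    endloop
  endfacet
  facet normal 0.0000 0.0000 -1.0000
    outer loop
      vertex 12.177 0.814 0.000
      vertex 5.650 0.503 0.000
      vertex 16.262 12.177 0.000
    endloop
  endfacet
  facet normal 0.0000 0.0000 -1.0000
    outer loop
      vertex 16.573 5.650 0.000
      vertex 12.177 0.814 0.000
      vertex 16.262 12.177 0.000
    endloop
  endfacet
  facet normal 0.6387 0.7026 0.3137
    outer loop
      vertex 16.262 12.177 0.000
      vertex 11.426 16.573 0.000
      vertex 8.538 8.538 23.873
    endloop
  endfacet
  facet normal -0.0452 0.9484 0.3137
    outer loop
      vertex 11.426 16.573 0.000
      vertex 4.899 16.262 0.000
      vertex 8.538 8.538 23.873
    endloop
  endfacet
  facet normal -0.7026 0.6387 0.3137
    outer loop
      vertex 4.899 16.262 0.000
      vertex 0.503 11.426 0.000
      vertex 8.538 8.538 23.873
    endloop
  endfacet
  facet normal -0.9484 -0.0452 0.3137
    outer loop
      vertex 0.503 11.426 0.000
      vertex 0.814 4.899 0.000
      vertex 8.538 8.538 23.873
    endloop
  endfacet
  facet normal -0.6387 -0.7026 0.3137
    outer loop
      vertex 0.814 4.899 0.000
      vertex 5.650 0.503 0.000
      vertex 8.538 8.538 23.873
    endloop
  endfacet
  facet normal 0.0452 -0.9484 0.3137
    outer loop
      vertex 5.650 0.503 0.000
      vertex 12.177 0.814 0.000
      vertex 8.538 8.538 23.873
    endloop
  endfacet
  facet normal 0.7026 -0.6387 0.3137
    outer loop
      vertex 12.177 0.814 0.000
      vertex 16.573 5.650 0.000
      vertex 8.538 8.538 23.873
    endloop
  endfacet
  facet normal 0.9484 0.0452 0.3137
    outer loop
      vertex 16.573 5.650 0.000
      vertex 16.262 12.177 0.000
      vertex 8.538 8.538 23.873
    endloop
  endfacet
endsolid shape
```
; perimeter-only toolpath
G21 ; units = mm
G90 ; absolute positioning
G28 ; home
; layer 1
G0 Z5.968
G0 X14.331 Y11.267
G1 X10.704 Y14.564
G1 X5.809 Y14.331
G1 X2.512 Y10.704
G1 X2.745 Y5.809
G1 X6.372 Y2.512
G1 X11.267 Y2.745
G1 X14.564 Y6.372
G1 X14.331 Y11.267
; layer 2
G0 Z11.937
G0 X12.400 Y10.357
G1 X9.982 Y12.556
G1 X6.719 Y12.400
G1 X4.521 Y9.982
G1 X4.676 Y6.719
G1 X7.094 Y4.521
G1 X10.357 Y4.676
G1 X12.556 Y7.094
G1 X12.400 Y10.357
; layer 3
G0 Z17.905
G0 X10.469 Y9.448
G1 X9.260 Y10.547
G1 X7.628 Y10.469
G1 X6.529 Y9.260
G1 X6.607 Y7.628
G1 X7.816 Y6.529
G1 X9.448 Y6.607
G1 X10.547 Y7.816
G1 X10.469 Y9.448
M2 ; end

The solid is a regular 8-sided pyramid, base circumscribed radius ≈ 8.54 mm, apex at z ≈ 23.9 mm. Slicing at Δz = 5.968 mm — 4 equal slices spanning the solid's height, so layer i sits at z = i·h/4 — gives 3 non-empty perimeters. Each is a 8-segment closed polygon; G0 lifts to the layer z and rapids to the start vertex, then G1 traces the edges. The cross-section shrinks linearly with z (the slice at the apex is degenerate and omitted).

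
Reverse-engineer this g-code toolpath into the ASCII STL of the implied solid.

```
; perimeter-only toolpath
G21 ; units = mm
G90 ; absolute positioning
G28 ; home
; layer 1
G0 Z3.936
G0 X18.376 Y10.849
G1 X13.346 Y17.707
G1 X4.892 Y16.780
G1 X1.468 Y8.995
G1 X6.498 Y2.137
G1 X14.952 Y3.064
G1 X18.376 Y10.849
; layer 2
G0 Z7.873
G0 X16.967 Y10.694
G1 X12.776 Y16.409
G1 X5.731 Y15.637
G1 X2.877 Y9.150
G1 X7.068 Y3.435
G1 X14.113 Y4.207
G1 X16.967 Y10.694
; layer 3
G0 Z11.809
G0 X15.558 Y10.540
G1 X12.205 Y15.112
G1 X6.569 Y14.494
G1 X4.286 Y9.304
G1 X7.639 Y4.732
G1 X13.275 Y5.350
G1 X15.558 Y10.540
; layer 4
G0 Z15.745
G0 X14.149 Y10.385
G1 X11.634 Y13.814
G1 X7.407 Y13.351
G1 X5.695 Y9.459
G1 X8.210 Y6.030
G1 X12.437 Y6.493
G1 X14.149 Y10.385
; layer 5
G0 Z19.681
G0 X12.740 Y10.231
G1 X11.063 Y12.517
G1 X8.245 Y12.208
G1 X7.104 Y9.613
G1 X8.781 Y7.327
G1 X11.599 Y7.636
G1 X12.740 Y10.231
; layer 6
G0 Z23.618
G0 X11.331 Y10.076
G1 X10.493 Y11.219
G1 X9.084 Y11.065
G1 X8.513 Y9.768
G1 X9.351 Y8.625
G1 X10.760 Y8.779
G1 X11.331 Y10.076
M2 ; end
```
solid part
  facet normal 0.0000 0.0000 -1.0000
    outer loop
      vertex 4.054 17.923 0.000
      vertex 13.917 19.004 0.000
      vertex 19.785 11.003 0.000
    endloop
  endfacet
  facet normal 0.0000 0.0000 -1.0000
    outer loop
      vertex 0.059 8.841 0.000
      vertex 4.054 17.923 0.000
      vertex 19.785 11.003 0.000
    endloop
  endfacet
  facet normal 0.0000 0.0000 -1.0000
    outer loop
      vertex 5.927 0.840 0.000
      vertex 0.059 8.841 0.000
      vertex 19.785 11.003 0.000
    endloop
  endfacet
  facet normal 0.0000 0.0000 -1.0000
    outer loop
      vertex 15.790 1.921 0.000
      vertex 5.927 0.840 0.000
      vertex 19.785 11.003 0.000
    endloop
  endfacet
  facet normal 0.7698 0.5646 0.2977
    outer loop
      vertex 19.785 11.003 0.000
      vertex 13.917 19.004 0.000
      vertex 9.922 9.922 27.554
    endloop
  endfacet
  facet normal -0.1040 0.9490 0.2977
    outer loop
      vertex 13.917 19.004 0.000
      vertex 4.054 17.923 0.000
      vertex 9.922 9.922 27.554
    endloop
  endfacet
  facet normal -0.8738 0.3844 0.2977
    outer loop
      vertex 4.054 17.923 0.000
      vertex 0.059 8.841 0.000
      vertex 9.922 9.922 27.554
    endloop
  endfacet
  facet normal -0.7698 -0.5646 0.2977
    outer loop
      vertex 0.059 8.841 0.000
      vertex 5.927 0.840 0.000
      vertex 9.922 9.922 27.554
    endloop
  endfacet
  facet normal 0.1040 -0.9490 0.2977
    outer loop
      vertex 5.927 0.840 0.000
      vertex 15.790 1.921 0.000
      vertex 9.922 9.922 27.554
    endloop
  endfacet
  facet normal 0.8738 -0.3844 0.2977
    outer loop
      vertex 15.790 1.921 0.000
      vertex 19.785 11.003 0.000
      vertex 9.922 9.922 27.554
    endloop
  endfacet
endsolid part

The G0 Z moves step by Δz≈3.936 mm. The G1 loops shrink linearly with z, so the solid tapers from its base footprint up to z≈27.6. Closing with a flat bottom cap and the tapered top and triangulating gives 10 facets — a regular 6-sided pyramid, base circumscribed radius ≈ 9.92 mm, apex at z ≈ 27.6 mm.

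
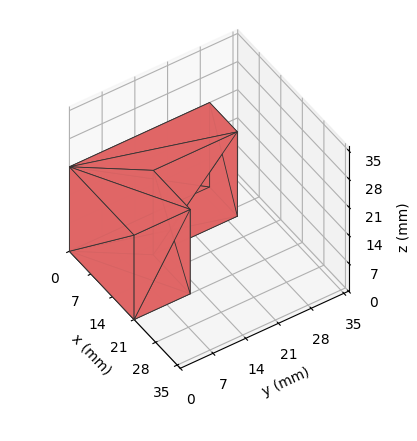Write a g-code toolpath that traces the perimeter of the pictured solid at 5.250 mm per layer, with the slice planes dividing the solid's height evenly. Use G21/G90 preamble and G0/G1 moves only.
Reading the render: the shape is an L-shaped prism: outer 21 × 30 mm, arm thicknesses ≈ 12 mm (horizontal) and 9 mm (vertical), extruded 21 mm in z (dimensions read to the nearest mm from the axis ticks). For the g-code, the solid's height is divided into equal slices at the stated Δz and each level perimeter traced with G1 moves after a G0 lift.

; perimeter-only toolpath
G21 ; units = mm
G90 ; absolute positioning
G28 ; home
; layer 1
G0 Z5.250
G0 X0.000 Y0.000
G1 X21.000 Y0.000
G1 X21.000 Y12.000
G1 X9.000 Y12.000
G1 X9.000 Y30.000
G1 X0.000 Y30.000
G1 X0.000 Y0.000
; layer 2
G0 Z10.500
G0 X0.000 Y0.000
G1 X21.000 Y0.000
G1 X21.000 Y12.000
G1 X9.000 Y12.000
G1 X9.000 Y30.000
G1 X0.000 Y30.000
G1 X0.000 Y0.000
; layer 3
G0 Z15.750
G0 X0.000 Y0.000
G1 X21.000 Y0.000
G1 X21.000 Y12.000
G1 X9.000 Y12.000
G1 X9.000 Y30.000
G1 X0.000 Y30.000
G1 X0.000 Y0.000
; layer 4
G0 Z21.000
G0 X0.000 Y0.000
G1 X21.000 Y0.000
G1 X21.000 Y12.000
G1 X9.000 Y12.000
G1 X9.000 Y30.000
G1 X0.000 Y30.000
G1 X0.000 Y0.000
M2 ; end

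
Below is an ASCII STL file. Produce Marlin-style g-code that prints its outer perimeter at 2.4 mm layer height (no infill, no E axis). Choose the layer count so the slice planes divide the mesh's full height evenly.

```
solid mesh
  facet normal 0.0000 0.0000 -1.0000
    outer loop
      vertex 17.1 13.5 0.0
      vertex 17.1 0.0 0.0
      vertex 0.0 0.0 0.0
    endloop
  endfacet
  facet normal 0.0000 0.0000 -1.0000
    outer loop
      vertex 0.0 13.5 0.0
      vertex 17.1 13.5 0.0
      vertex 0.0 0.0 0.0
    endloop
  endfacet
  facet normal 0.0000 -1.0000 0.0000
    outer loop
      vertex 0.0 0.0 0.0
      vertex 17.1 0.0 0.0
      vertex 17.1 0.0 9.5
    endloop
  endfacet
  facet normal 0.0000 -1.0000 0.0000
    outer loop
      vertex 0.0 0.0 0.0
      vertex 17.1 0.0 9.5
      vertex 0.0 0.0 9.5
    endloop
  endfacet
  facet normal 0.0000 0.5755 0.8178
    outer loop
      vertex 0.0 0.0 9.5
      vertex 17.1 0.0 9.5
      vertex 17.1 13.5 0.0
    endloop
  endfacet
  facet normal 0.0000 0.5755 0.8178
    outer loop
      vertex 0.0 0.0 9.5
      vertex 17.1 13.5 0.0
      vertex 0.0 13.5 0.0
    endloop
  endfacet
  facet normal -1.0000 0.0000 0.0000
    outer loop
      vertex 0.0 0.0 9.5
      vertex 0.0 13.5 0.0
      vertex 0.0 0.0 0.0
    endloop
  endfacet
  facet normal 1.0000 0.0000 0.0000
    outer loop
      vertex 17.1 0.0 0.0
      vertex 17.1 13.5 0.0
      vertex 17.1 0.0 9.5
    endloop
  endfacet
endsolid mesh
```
; perimeter-only toolpath
G21 ; units = mm
G90 ; absolute positioning
G28 ; home
; layer 1
G0 Z2.4
G0 X0.0 Y0.0
G1 X17.1 Y0.0
G1 X17.1 Y10.1
G1 X0.0 Y10.1
G1 X0.0 Y0.0
; layer 2
G0 Z4.8
G0 X0.0 Y0.0
G1 X17.1 Y0.0
G1 X17.1 Y6.8
G1 X0.0 Y6.8
G1 X0.0 Y0.0
; layer 3
G0 Z7.1
G0 X0.0 Y0.0
G1 X17.1 Y0.0
G1 X17.1 Y3.4
G1 X0.0 Y3.4
G1 X0.0 Y0.0
M2 ; end

The solid is a wedge (ramp): 17.1 × 13.5 mm base, rising to 9.5 mm along the y=0 edge and sloping linearly to z=0 at y=13.5. Slicing at Δz = 2.4 mm — 4 equal slices spanning the solid's height, so layer i sits at z = i·h/4 — gives 3 non-empty perimeters. Each is a 4-segment closed polygon; G0 lifts to the layer z and rapids to the start vertex, then G1 traces the edges. The cross-section shrinks linearly with z (the slice at the apex is degenerate and omitted).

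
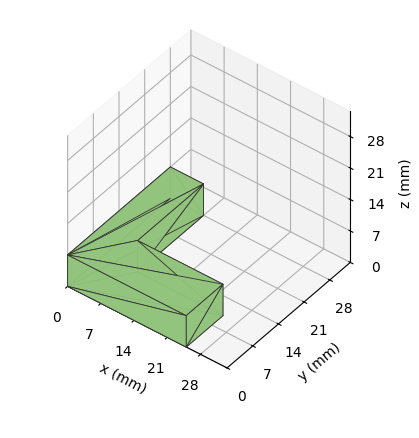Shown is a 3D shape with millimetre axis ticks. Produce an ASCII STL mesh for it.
Reading the render: the shape is an L-shaped prism: outer 25 × 28 mm, arm thicknesses ≈ 10 mm (horizontal) and 7 mm (vertical), extruded 7 mm in z (dimensions read to the nearest mm from the axis ticks). For the STL, each face is triangulated and given an outward normal.

solid part
  facet normal 0.0000 0.0000 -1.0000
    outer loop
      vertex 25.00 10.00 0.00
      vertex 25.00 0.00 0.00
      vertex 0.00 0.00 0.00
    endloop
  endfacet
  facet normal 0.0000 0.0000 -1.0000
    outer loop
      vertex 7.00 10.00 0.00
      vertex 25.00 10.00 0.00
      vertex 0.00 0.00 0.00
    endloop
  endfacet
  facet normal 0.0000 0.0000 -1.0000
    outer loop
      vertex 7.00 28.00 0.00
      vertex 7.00 10.00 0.00
      vertex 0.00 0.00 0.00
    endloop
  endfacet
  facet normal 0.0000 0.0000 -1.0000
    outer loop
      vertex 0.00 28.00 0.00
      vertex 7.00 28.00 0.00
      vertex 0.00 0.00 0.00
    endloop
  endfacet
  facet normal 0.0000 0.0000 1.0000
    outer loop
      vertex 0.00 0.00 7.00
      vertex 25.00 0.00 7.00
      vertex 25.00 10.00 7.00
    endloop
  endfacet
  facet normal 0.0000 0.0000 1.0000
    outer loop
      vertex 0.00 0.00 7.00
      vertex 25.00 10.00 7.00
      vertex 7.00 10.00 7.00
    endloop
  endfacet
  facet normal 0.0000 0.0000 1.0000
    outer loop
      vertex 0.00 0.00 7.00
      vertex 7.00 10.00 7.00
      vertex 7.00 28.00 7.00
    endloop
  endfacet
  facet normal 0.0000 0.0000 1.0000
    outer loop
      vertex 0.00 0.00 7.00
      vertex 7.00 28.00 7.00
      vertex 0.00 28.00 7.00
    endloop
  endfacet
  facet normal 0.0000 -1.0000 0.0000
    outer loop
      vertex 0.00 0.00 0.00
      vertex 25.00 0.00 0.00
      vertex 25.00 0.00 7.00
    endloop
  endfacet
  facet normal 0.0000 -1.0000 0.0000
    outer loop
      vertex 0.00 0.00 0.00
      vertex 25.00 0.00 7.00
      vertex 0.00 0.00 7.00
    endloop
  endfacet
  facet normal 1.0000 0.0000 0.0000
    outer loop
      vertex 25.00 0.00 0.00
      vertex 25.00 10.00 0.00
      vertex 25.00 10.00 7.00
    endloop
  endfacet
  facet normal 1.0000 0.0000 0.0000
    outer loop
      vertex 25.00 0.00 0.00
      vertex 25.00 10.00 7.00
      vertex 25.00 0.00 7.00
    endloop
  endfacet
  facet normal 0.0000 1.0000 0.0000
    outer loop
      vertex 25.00 10.00 0.00
      vertex 7.00 10.00 0.00
      vertex 7.00 10.00 7.00
    endloop
  endfacet
  facet normal 0.0000 1.0000 0.0000
    outer loop
      vertex 25.00 10.00 0.00
      vertex 7.00 10.00 7.00
      vertex 25.00 10.00 7.00
    endloop
  endfacet
  facet normal 1.0000 0.0000 0.0000
    outer loop
      vertex 7.00 10.00 0.00
      vertex 7.00 28.00 0.00
      vertex 7.00 28.00 7.00
    endloop
  endfacet
  facet normal 1.0000 0.0000 0.0000
    outer loop
      vertex 7.00 10.00 0.00
      vertex 7.00 28.00 7.00
      vertex 7.00 10.00 7.00
    endloop
  endfacet
  facet normal 0.0000 1.0000 0.0000
    outer loop
      vertex 7.00 28.00 0.00
      vertex 0.00 28.00 0.00
      vertex 0.00 28.00 7.00
    endloop
  endfacet
  facet normal 0.0000 1.0000 0.0000
    outer loop
      vertex 7.00 28.00 0.00
      vertex 0.00 28.00 7.00
      vertex 7.00 28.00 7.00
    endloop
  endfacet
  facet normal -1.0000 0.0000 0.0000
    outer loop
      vertex 0.00 28.00 0.00
      vertex 0.00 0.00 0.00
      vertex 0.00 0.00 7.00
    endloop
  endfacet
  facet normal -1.0000 0.0000 0.0000
    outer loop
      vertex 0.00 28.00 0.00
      vertex 0.00 0.00 7.00
      vertex 0.00 28.00 7.00
    endloop
  endfacet
endsolid part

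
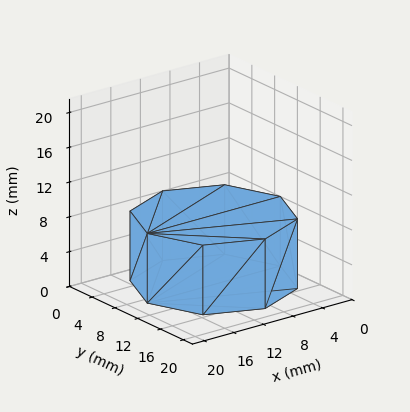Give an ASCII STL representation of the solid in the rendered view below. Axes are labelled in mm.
Reading the render: the shape is a regular 8-sided prism (a cylinder approximated with 8 flat sides), circumscribed radius ≈ 9 mm, height ≈ 8 mm (dimensions read to the nearest mm from the axis ticks). For the STL, each face is triangulated and given an outward normal.

solid part
  facet normal 0.0000 0.0000 -1.0000
    outer loop
      vertex 9.0 18.0 0.0
      vertex 15.4 15.4 0.0
      vertex 18.0 9.0 0.0
    endloop
  endfacet
  facet normal 0.0000 0.0000 -1.0000
    outer loop
      vertex 2.6 15.4 0.0
      vertex 9.0 18.0 0.0
      vertex 18.0 9.0 0.0
    endloop
  endfacet
  facet normal 0.0000 0.0000 -1.0000
    outer loop
      vertex 0.0 9.0 0.0
      vertex 2.6 15.4 0.0
      vertex 18.0 9.0 0.0
    endloop
  endfacet
  facet normal 0.0000 0.0000 -1.0000
    outer loop
      vertex 2.6 2.6 0.0
      vertex 0.0 9.0 0.0
      vertex 18.0 9.0 0.0
    endloop
  endfacet
  facet normal 0.0000 0.0000 -1.0000
    outer loop
      vertex 9.0 0.0 0.0
      vertex 2.6 2.6 0.0
      vertex 18.0 9.0 0.0
    endloop
  endfacet
  facet normal 0.0000 0.0000 -1.0000
    outer loop
      vertex 15.4 2.6 0.0
      vertex 9.0 0.0 0.0
      vertex 18.0 9.0 0.0
    endloop
  endfacet
  facet normal 0.0000 0.0000 1.0000
    outer loop
      vertex 18.0 9.0 8.0
      vertex 15.4 15.4 8.0
      vertex 9.0 18.0 8.0
    endloop
  endfacet
  facet normal 0.0000 0.0000 1.0000
    outer loop
      vertex 18.0 9.0 8.0
      vertex 9.0 18.0 8.0
      vertex 2.6 15.4 8.0
    endloop
  endfacet
  facet normal 0.0000 0.0000 1.0000
    outer loop
      vertex 18.0 9.0 8.0
      vertex 2.6 15.4 8.0
      vertex 0.0 9.0 8.0
    endloop
  endfacet
  facet normal 0.0000 0.0000 1.0000
    outer loop
      vertex 18.0 9.0 8.0
      vertex 0.0 9.0 8.0
      vertex 2.6 2.6 8.0
    endloop
  endfacet
  facet normal 0.0000 0.0000 1.0000
    outer loop
      vertex 18.0 9.0 8.0
      vertex 2.6 2.6 8.0
      vertex 9.0 0.0 8.0
    endloop
  endfacet
  facet normal 0.0000 0.0000 1.0000
    outer loop
      vertex 18.0 9.0 8.0
      vertex 9.0 0.0 8.0
      vertex 15.4 2.6 8.0
    endloop
  endfacet
  facet normal 0.9265 0.3764 0.0000
    outer loop
      vertex 18.0 9.0 0.0
      vertex 15.4 15.4 0.0
      vertex 15.4 15.4 8.0
    endloop
  endfacet
  facet normal 0.9265 0.3764 0.0000
    outer loop
      vertex 18.0 9.0 0.0
      vertex 15.4 15.4 8.0
      vertex 18.0 9.0 8.0
    endloop
  endfacet
  facet normal 0.3764 0.9265 0.0000
    outer loop
      vertex 15.4 15.4 0.0
      vertex 9.0 18.0 0.0
      vertex 9.0 18.0 8.0
    endloop
  endfacet
  facet normal 0.3764 0.9265 0.0000
    outer loop
      vertex 15.4 15.4 0.0
      vertex 9.0 18.0 8.0
      vertex 15.4 15.4 8.0
    endloop
  endfacet
  facet normal -0.3764 0.9265 0.0000
    outer loop
      vertex 9.0 18.0 0.0
      vertex 2.6 15.4 0.0
      vertex 2.6 15.4 8.0
    endloop
  endfacet
  facet normal -0.3764 0.9265 0.0000
    outer loop
      vertex 9.0 18.0 0.0
      vertex 2.6 15.4 8.0
      vertex 9.0 18.0 8.0
    endloop
  endfacet
  facet normal -0.9265 0.3764 0.0000
    outer loop
      vertex 2.6 15.4 0.0
      vertex 0.0 9.0 0.0
      vertex 0.0 9.0 8.0
    endloop
  endfacet
  facet normal -0.9265 0.3764 0.0000
    outer loop
      vertex 2.6 15.4 0.0
      vertex 0.0 9.0 8.0
      vertex 2.6 15.4 8.0
    endloop
  endfacet
  facet normal -0.9265 -0.3764 0.0000
    outer loop
      vertex 0.0 9.0 0.0
      vertex 2.6 2.6 0.0
      vertex 2.6 2.6 8.0
    endloop
  endfacet
  facet normal -0.9265 -0.3764 0.0000
    outer loop
      vertex 0.0 9.0 0.0
      vertex 2.6 2.6 8.0
      vertex 0.0 9.0 8.0
    endloop
  endfacet
  facet normal -0.3764 -0.9265 0.0000
    outer loop
      vertex 2.6 2.6 0.0
      vertex 9.0 0.0 0.0
      vertex 9.0 0.0 8.0
    endloop
  endfacet
  facet normal -0.3764 -0.9265 0.0000
    outer loop
      vertex 2.6 2.6 0.0
      vertex 9.0 0.0 8.0
      vertex 2.6 2.6 8.0
    endloop
  endfacet
  facet normal 0.3764 -0.9265 0.0000
    outer loop
      vertex 9.0 0.0 0.0
      vertex 15.4 2.6 0.0
      vertex 15.4 2.6 8.0
    endloop
  endfacet
  facet normal 0.3764 -0.9265 0.0000
    outer loop
      vertex 9.0 0.0 0.0
      vertex 15.4 2.6 8.0
      vertex 9.0 0.0 8.0
    endloop
  endfacet
  facet normal 0.9265 -0.3764 0.0000
    outer loop
      vertex 15.4 2.6 0.0
      vertex 18.0 9.0 0.0
      vertex 18.0 9.0 8.0
    endloop
  endfacet
  facet normal 0.9265 -0.3764 0.0000
    outer loop
      vertex 15.4 2.6 0.0
      vertex 18.0 9.0 8.0
      vertex 15.4 2.6 8.0
    endloop
  endfacet
endsolid part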